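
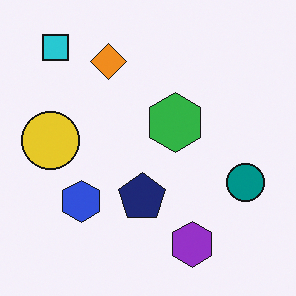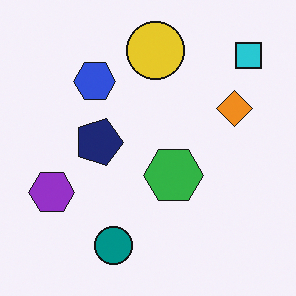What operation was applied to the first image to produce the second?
Rotated 90° clockwise.

The cyan square sits in the top-left of the first image and the top-right of the second — consistent with a whole-image 90° clockwise rotation.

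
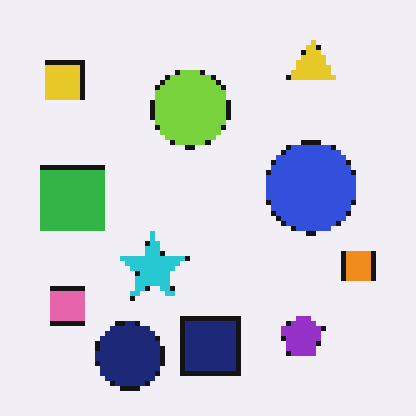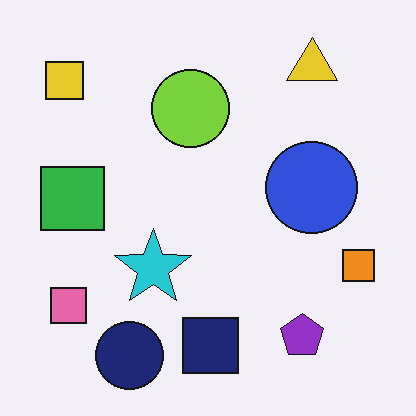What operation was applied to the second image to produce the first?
The transformation is: mildly pixelated.

Shapes are reduced to large square blocks; fine edges and outlines are lost — a downscale-then-upscale (mosaic) effect.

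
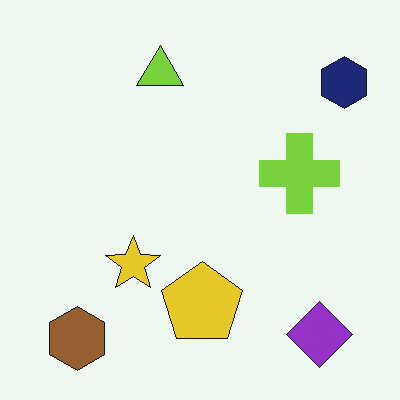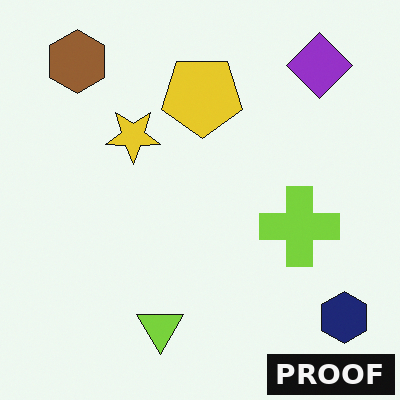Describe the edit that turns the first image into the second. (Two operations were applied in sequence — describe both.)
This is the original image flipped vertically (top ↔ bottom), then watermarked with the text "PROOF" in the lower-right corner.

The brown hexagon is in the bottom-left of the first image and the top-left of the second — shapes on opposite sides of the horizontal midline have swapped in a mirror flip. A dark label reading "PROOF" appears in the lower-right corner.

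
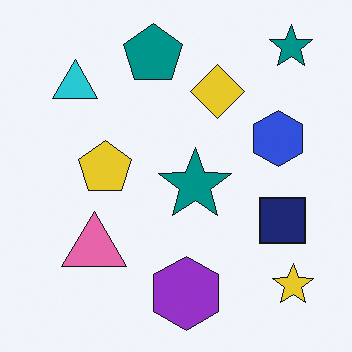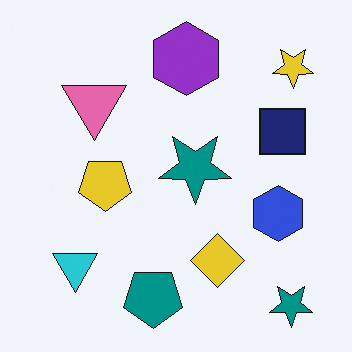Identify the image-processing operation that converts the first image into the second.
The transformation is: flipped vertically (top ↔ bottom).

The teal pentagon is in the top of the first image and the bottom of the second — shapes on opposite sides of the horizontal midline have swapped in a mirror flip.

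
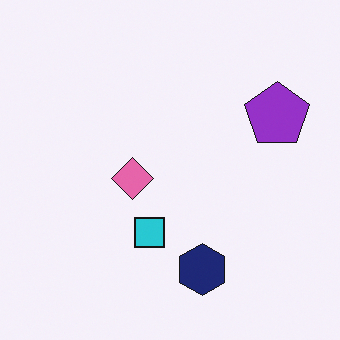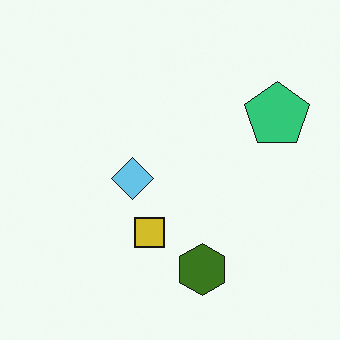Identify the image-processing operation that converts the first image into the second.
The image was hue-shifted by a large amount.

Every shape's color has rotated by the same amount around the hue wheel — a uniform hue shift.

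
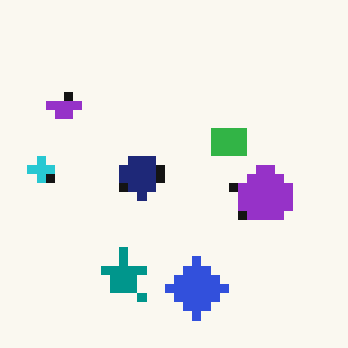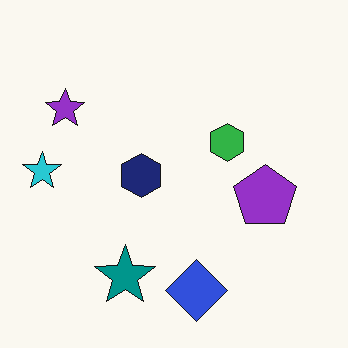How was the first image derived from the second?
The transformation is: coarsely pixelated.

Shapes are reduced to large square blocks; fine edges and outlines are lost — a downscale-then-upscale (mosaic) effect.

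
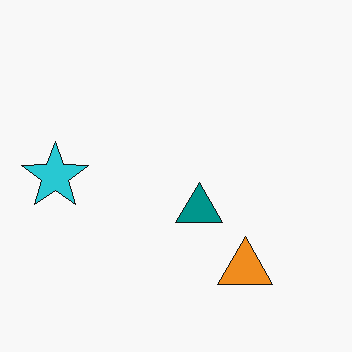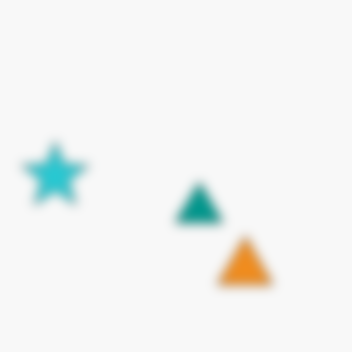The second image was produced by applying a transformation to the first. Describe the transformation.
The second image is the first heavily blurred.

Shape edges and outlines are uniformly softened across the whole image.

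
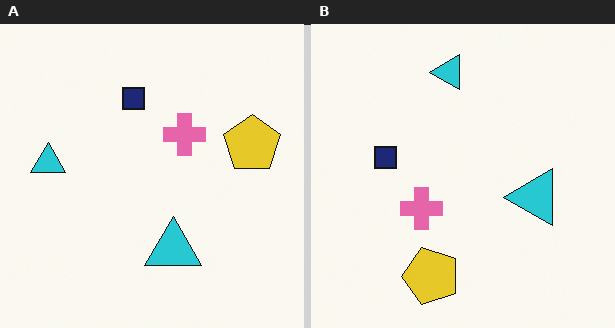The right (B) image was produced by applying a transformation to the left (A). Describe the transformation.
The right (B) image is the left (A) transposed (reflected across the top-left ↔ bottom-right diagonal).

Shapes have swapped their row and column positions — what was in the top-right is now in the bottom-left — a diagonal reflection.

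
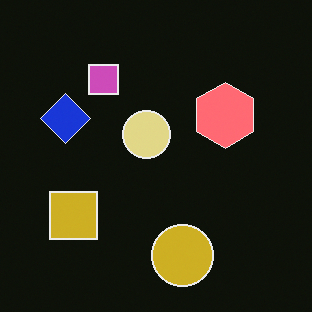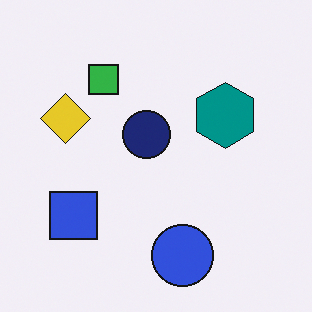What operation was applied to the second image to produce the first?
This is the original image color-inverted (negative).

The light background has become dark and every shape's color is its complement — a photographic negative.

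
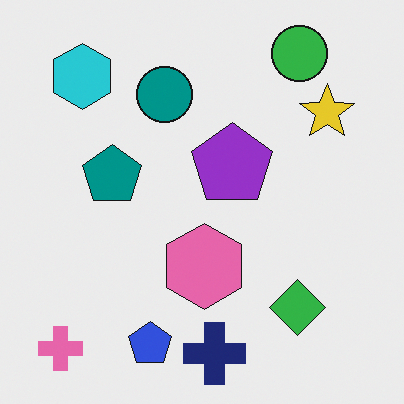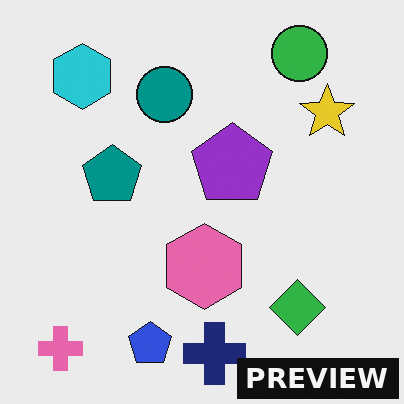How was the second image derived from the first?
Watermarked with the text "PREVIEW" in the lower-right corner.

A dark label reading "PREVIEW" appears in the lower-right corner.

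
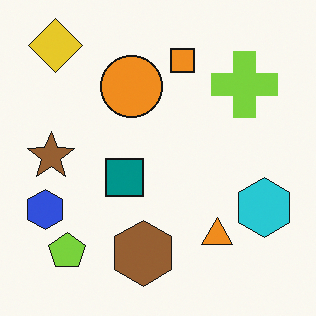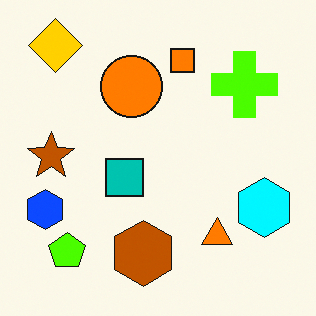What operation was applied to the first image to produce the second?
The second image is the first heavily oversaturated.

All colors are more vivid — a global saturation change.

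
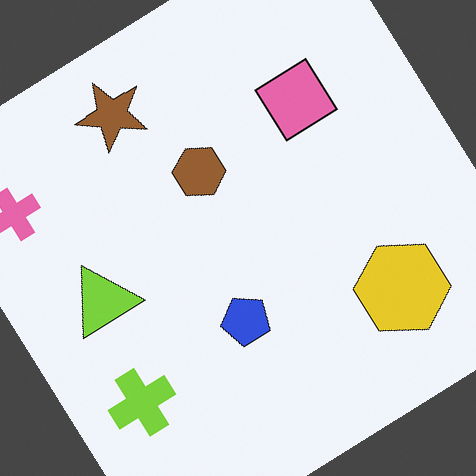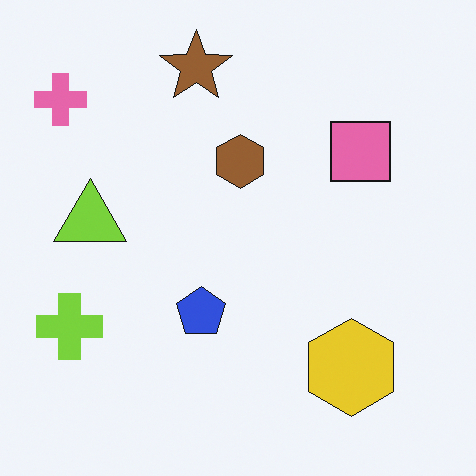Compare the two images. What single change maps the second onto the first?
It was rotated counter-clockwise by a large amount — several tens of degrees.

Every shape is tilted by the same angle and the image corners show triangular fill wedges — a whole-image rotation by a non-right angle.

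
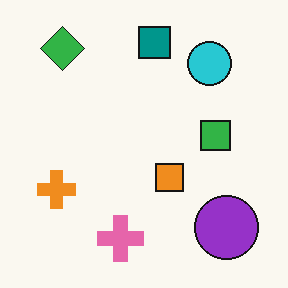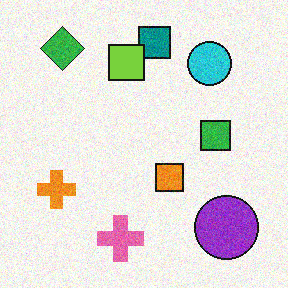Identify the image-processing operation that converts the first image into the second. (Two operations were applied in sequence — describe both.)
This is the original image degraded with visible gaussian noise, then overlaid with an additional lime square.

Random speckle covers the whole image, including the flat background. A lime square appears in the second image that is absent from the first.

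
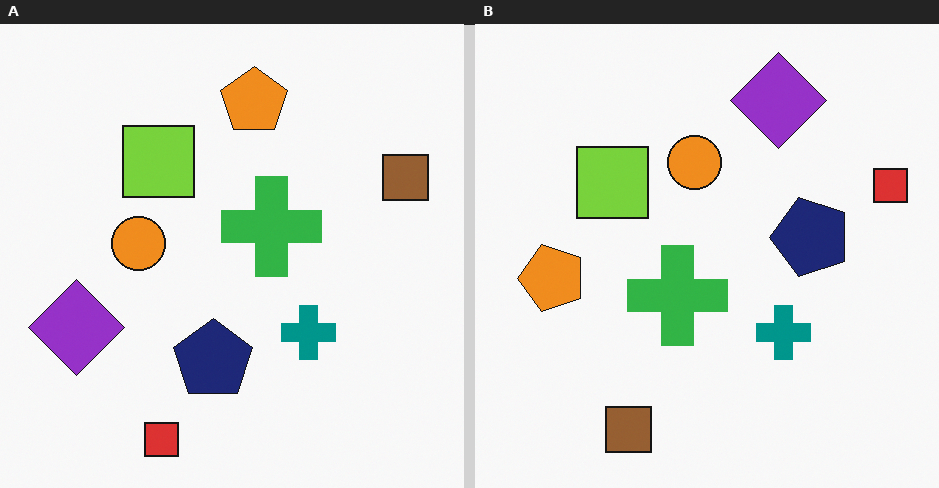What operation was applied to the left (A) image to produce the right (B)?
It was transposed (reflected across the top-left ↔ bottom-right diagonal).

Shapes have swapped their row and column positions — what was in the top-right is now in the bottom-left — a diagonal reflection.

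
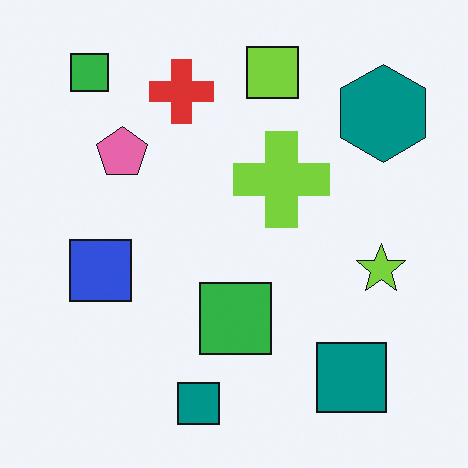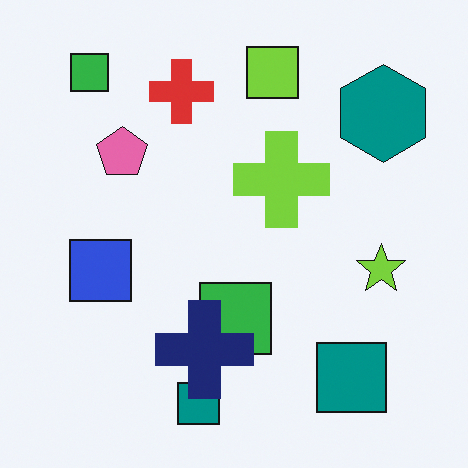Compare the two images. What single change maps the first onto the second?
The image was overlaid with an additional navy cross.

A navy cross appears in the second image that is absent from the first.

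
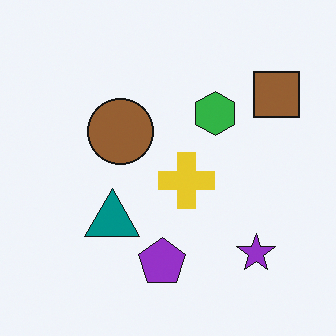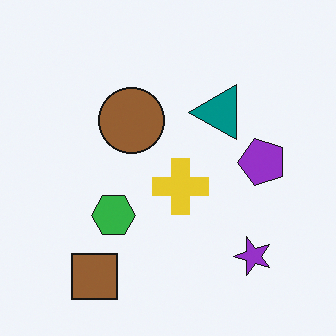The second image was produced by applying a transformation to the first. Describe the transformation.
The transformation is: transposed (reflected across the top-left ↔ bottom-right diagonal).

Shapes have swapped their row and column positions — what was in the top-right is now in the bottom-left — a diagonal reflection.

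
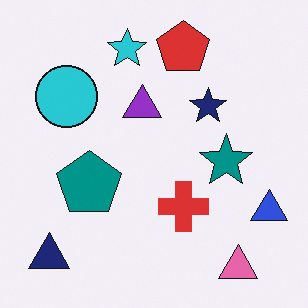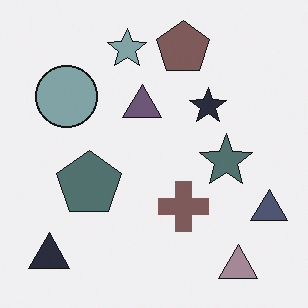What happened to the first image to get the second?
It was made much more muted (saturation change).

All colors are more muted and greyish — a global saturation change.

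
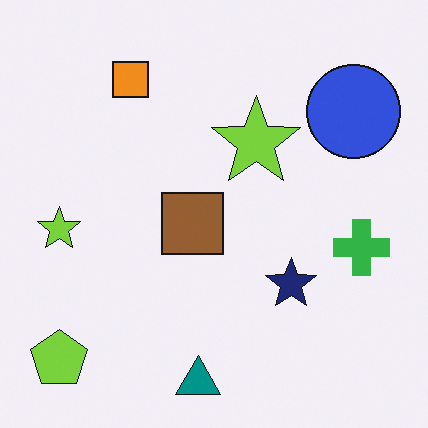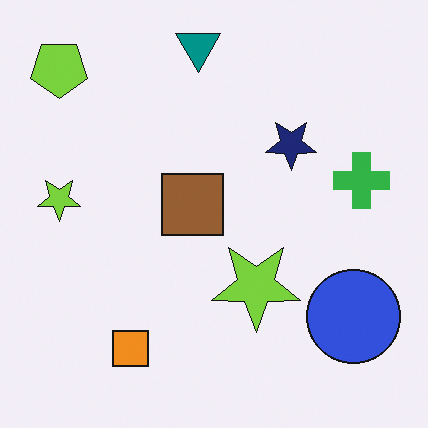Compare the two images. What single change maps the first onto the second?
Flipped vertically (top ↔ bottom).

The teal triangle is in the bottom of the first image and the top of the second — shapes on opposite sides of the horizontal midline have swapped in a mirror flip.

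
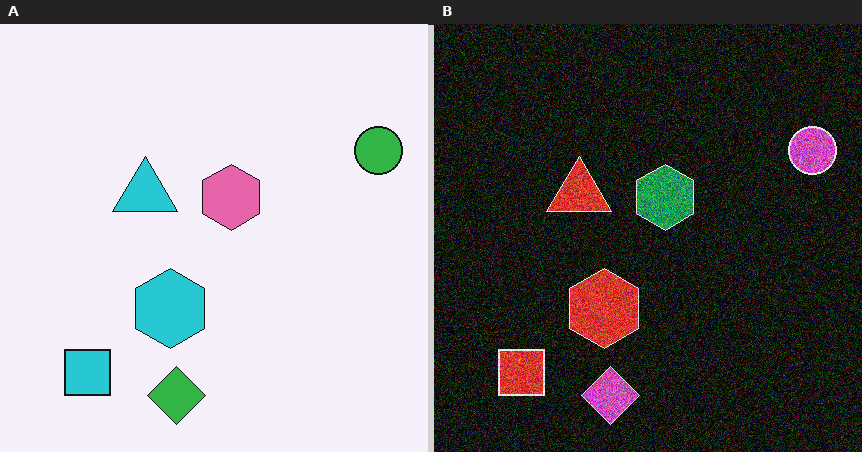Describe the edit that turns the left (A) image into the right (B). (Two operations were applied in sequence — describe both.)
The right (B) image is the left (A) color-inverted (negative), then degraded with a thick layer of grain.

The light background has become dark and every shape's color is its complement — a photographic negative. Random speckle covers the whole image, including the flat background.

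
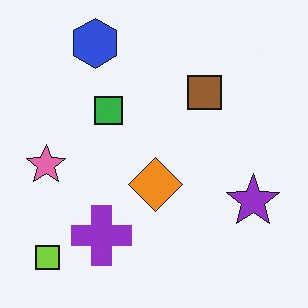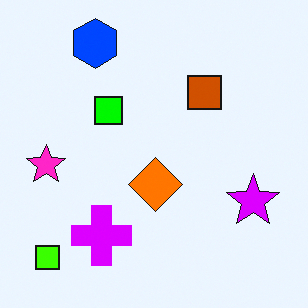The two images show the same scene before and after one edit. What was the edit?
This is the original image made much more vivid (saturation change).

All colors are more vivid — a global saturation change.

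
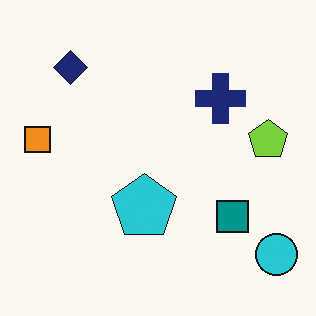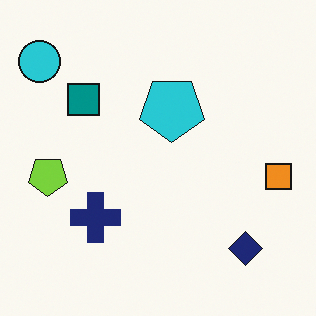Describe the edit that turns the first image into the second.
The second image is the first rotated 180°.

The cyan circle sits in the bottom-right of the first image and the top-left of the second — consistent with a whole-image 180° rotation.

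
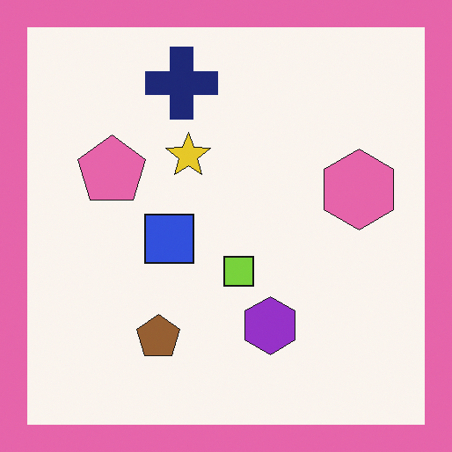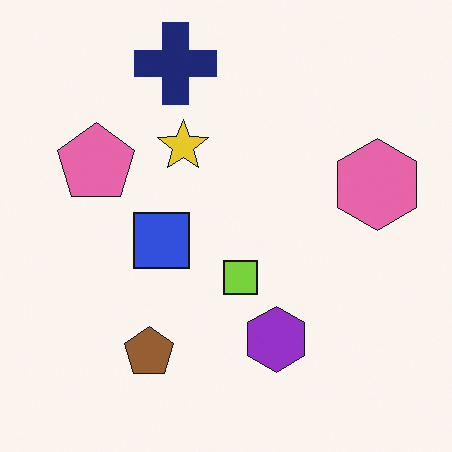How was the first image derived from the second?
The transformation is: framed with a pink border.

A solid pink frame runs around the edge of the first image, with the content slightly shrunk inside it.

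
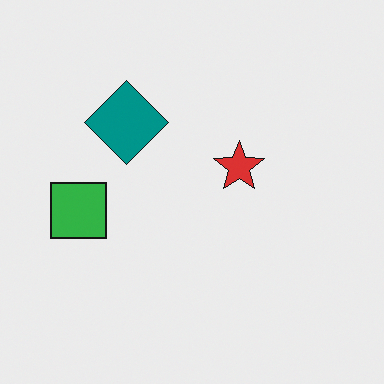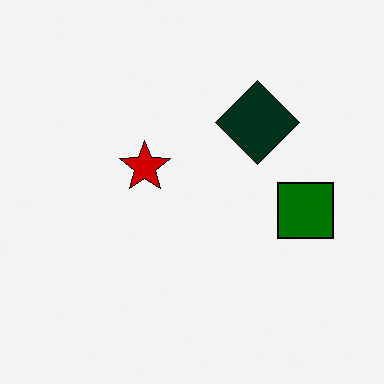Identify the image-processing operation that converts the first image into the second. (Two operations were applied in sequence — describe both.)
The image was flipped horizontally (left ↔ right), then boosted in contrast.

The green square is in the left of the first image and the right of the second — shapes on opposite sides of the vertical midline have swapped in a mirror flip. Tones are pushed away from mid-grey across the whole image — a global contrast change.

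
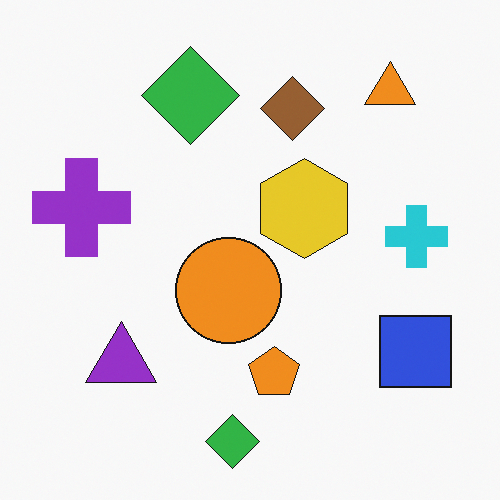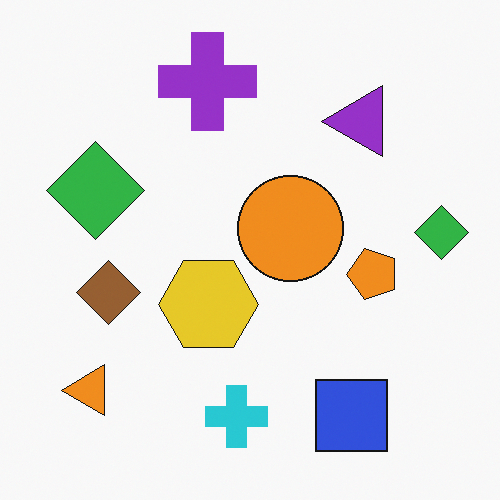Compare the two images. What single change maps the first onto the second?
The second image is the first transposed (reflected across the top-left ↔ bottom-right diagonal).

Shapes have swapped their row and column positions — what was in the top-right is now in the bottom-left — a diagonal reflection.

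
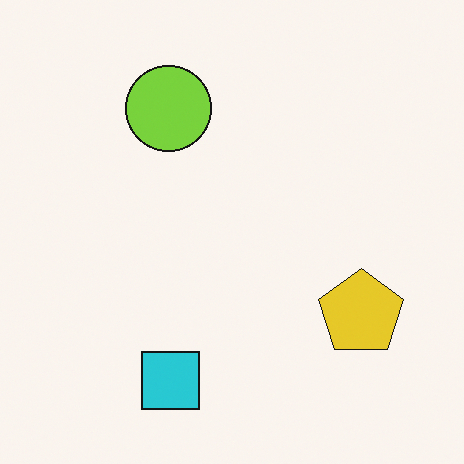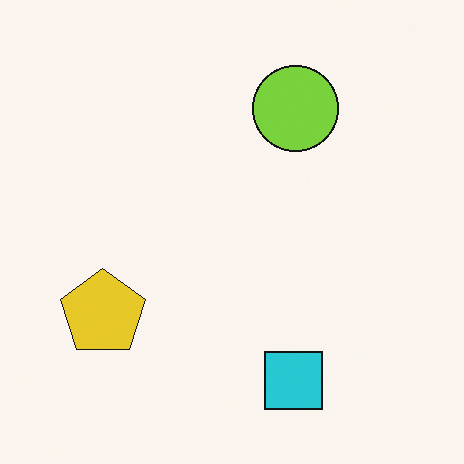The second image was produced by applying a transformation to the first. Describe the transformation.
The transformation is: flipped horizontally (left ↔ right).

The yellow pentagon is in the bottom-right of the first image and the bottom-left of the second — shapes on opposite sides of the vertical midline have swapped in a mirror flip.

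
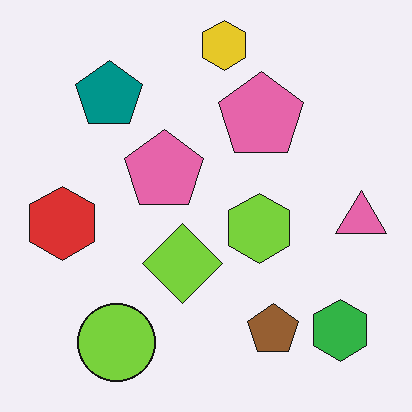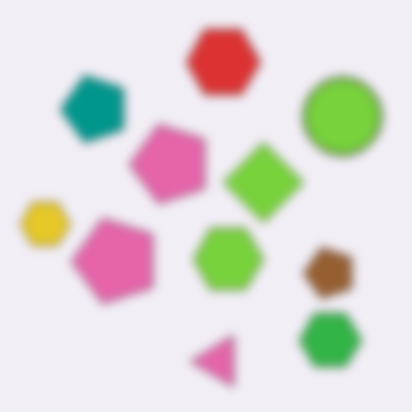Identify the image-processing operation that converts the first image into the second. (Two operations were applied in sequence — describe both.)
The transformation is: transposed (reflected across the top-left ↔ bottom-right diagonal), then heavily blurred.

Shapes have swapped their row and column positions — what was in the top-right is now in the bottom-left — a diagonal reflection. Shape edges and outlines are uniformly softened across the whole image.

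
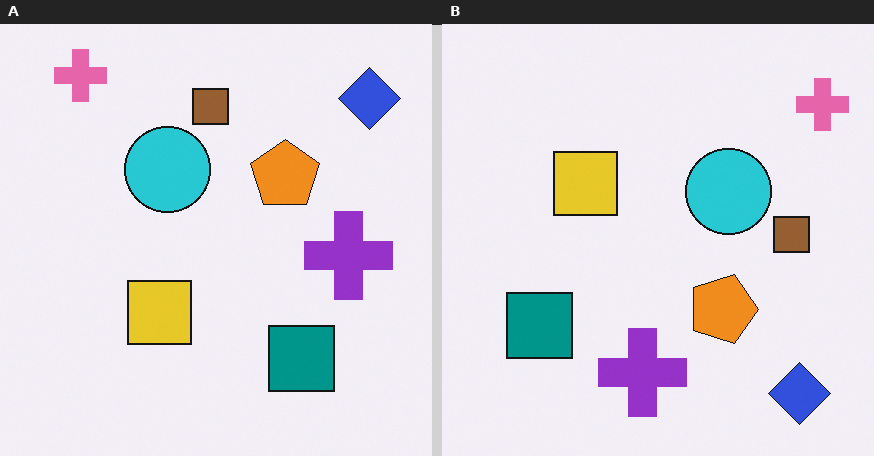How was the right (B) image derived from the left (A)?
Rotated 90° clockwise.

The pink cross sits in the top-left of the left (A) image and the top-right of the right (B) — consistent with a whole-image 90° clockwise rotation.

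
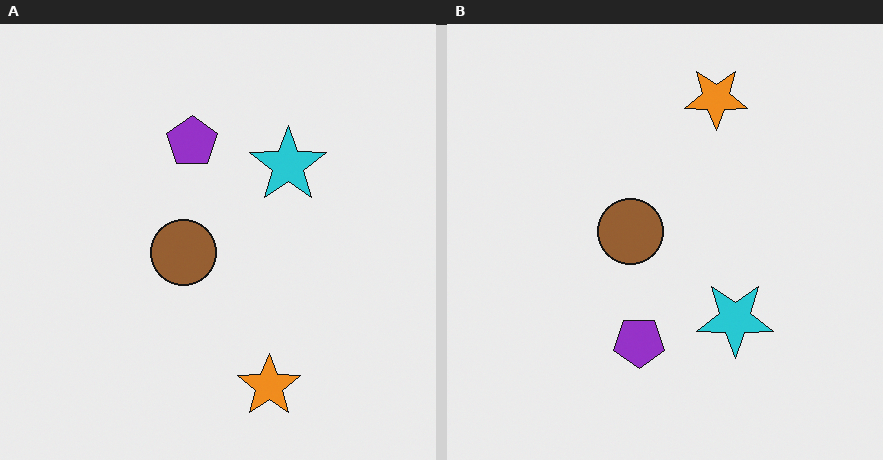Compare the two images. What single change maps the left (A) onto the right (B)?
It was flipped vertically (top ↔ bottom).

The orange star is in the bottom of the left (A) image and the top of the right (B) — shapes on opposite sides of the horizontal midline have swapped in a mirror flip.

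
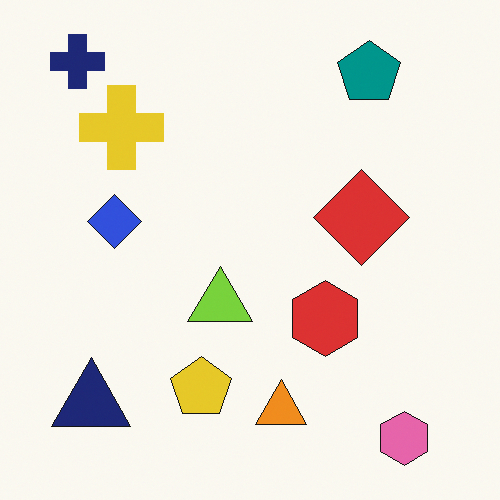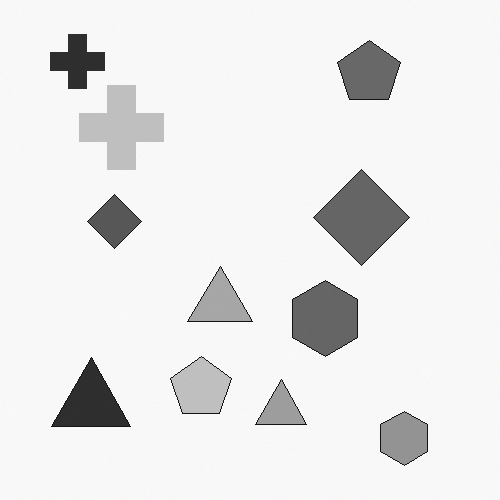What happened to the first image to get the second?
Converted to grayscale.

All color is removed — every shape is now a shade of grey.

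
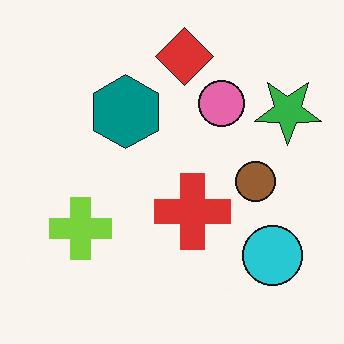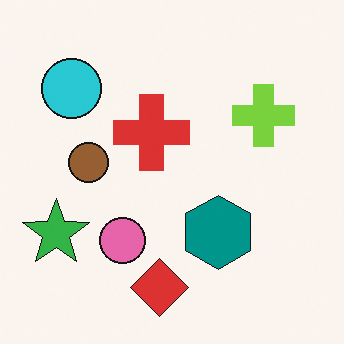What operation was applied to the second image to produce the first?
It was rotated 180°.

The cyan circle sits in the top-left of the second image and the bottom-right of the first — consistent with a whole-image 180° rotation.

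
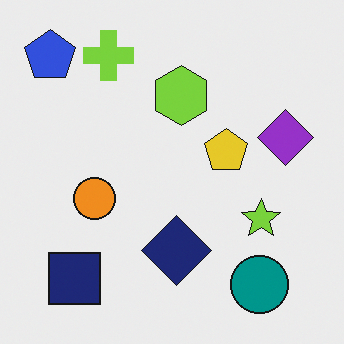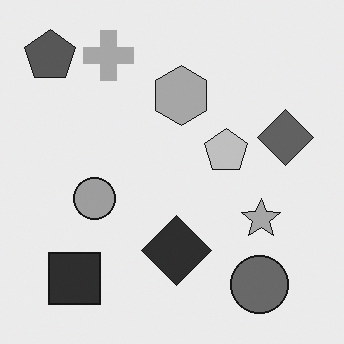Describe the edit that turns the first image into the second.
This is the original image converted to grayscale.

All color is removed — every shape is now a shade of grey.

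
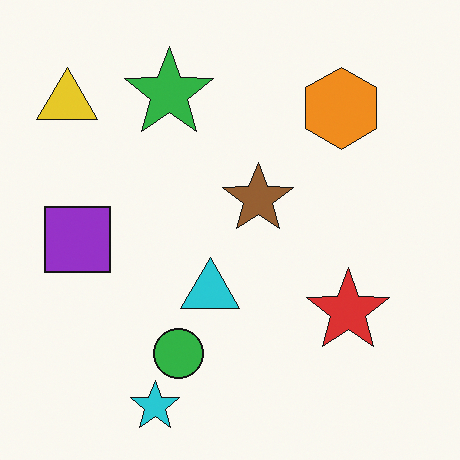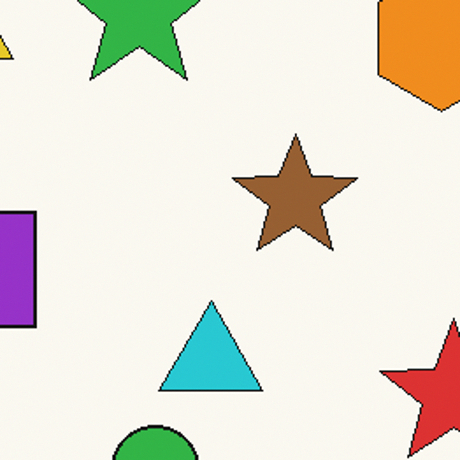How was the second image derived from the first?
This is the original image cropped tightly and scaled back up.

The visible shapes are larger and the field of view is narrower; shapes near the original edges may be partly or wholly outside the frame — a crop-and-rescale.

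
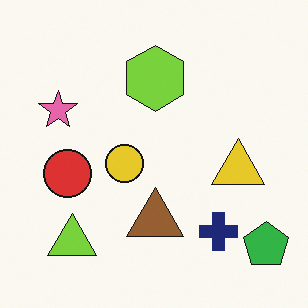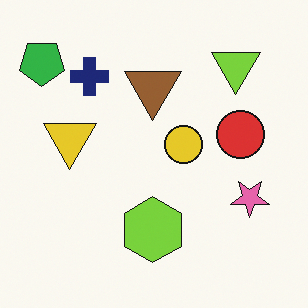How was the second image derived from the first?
Rotated 180°.

The green pentagon sits in the bottom-right of the first image and the top-left of the second — consistent with a whole-image 180° rotation.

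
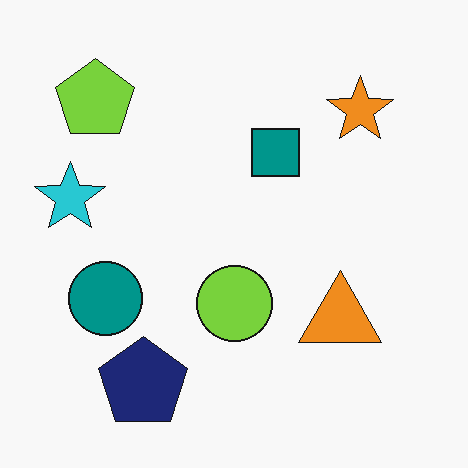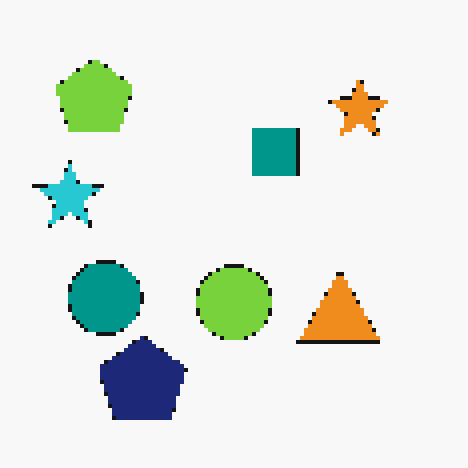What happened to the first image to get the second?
The image was mildly pixelated.

Shapes are reduced to large square blocks; fine edges and outlines are lost — a downscale-then-upscale (mosaic) effect.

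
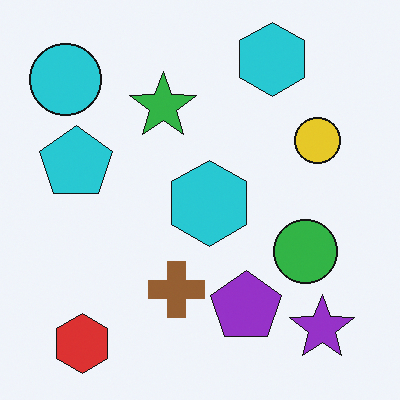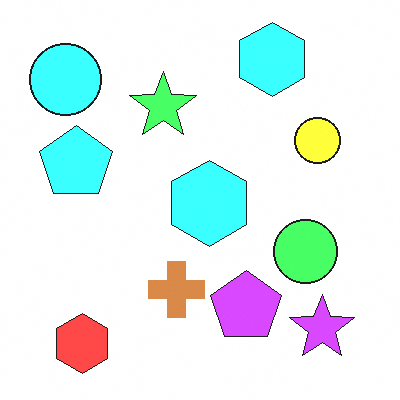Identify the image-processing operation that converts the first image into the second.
It was noticeably brightened.

Every pixel — background and shapes alike — is uniformly brightened.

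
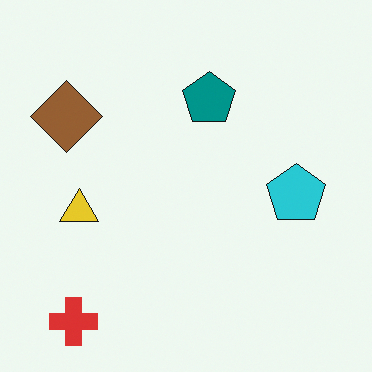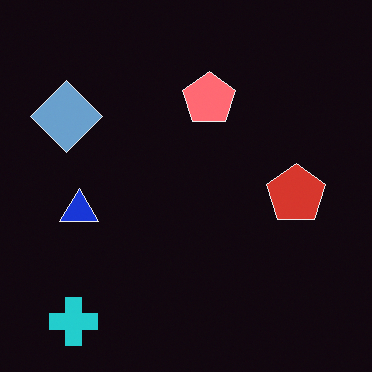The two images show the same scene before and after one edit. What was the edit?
The image was color-inverted (negative).

The light background has become dark and every shape's color is its complement — a photographic negative.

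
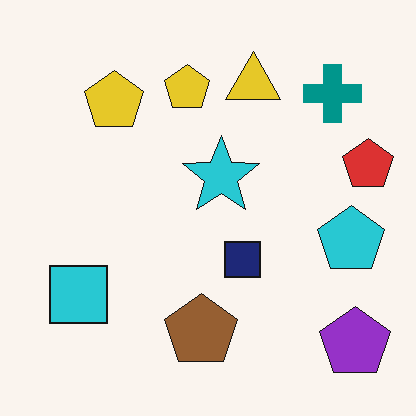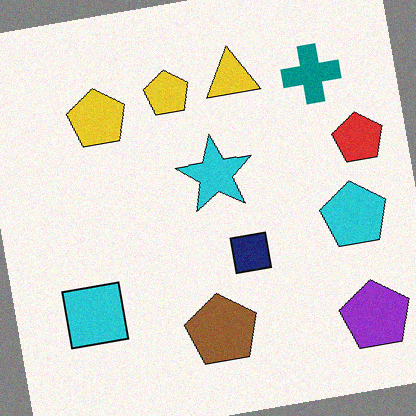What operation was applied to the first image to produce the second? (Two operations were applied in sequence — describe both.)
It was rotated counter-clockwise by a slight angle, then degraded with light additive noise.

Every shape is tilted by the same angle and the image corners show triangular fill wedges — a whole-image rotation by a non-right angle. Random speckle covers the whole image, including the flat background.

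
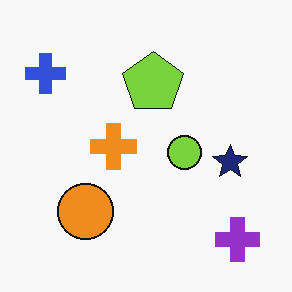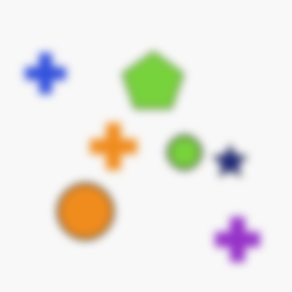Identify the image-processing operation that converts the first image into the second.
Moderately blurred.

Shape edges and outlines are uniformly softened across the whole image.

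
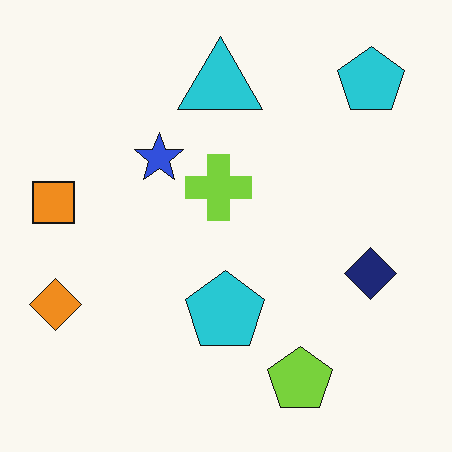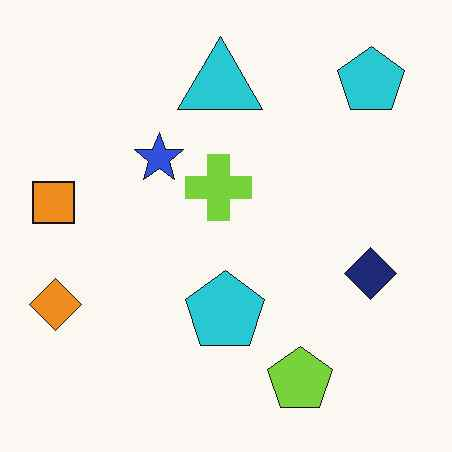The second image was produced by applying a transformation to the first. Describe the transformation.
The transformation is: given moderate JPEG compression.

Blocky 8×8 compression artifacts appear around shape edges and the flat background shows ringing — characteristic JPEG degradation.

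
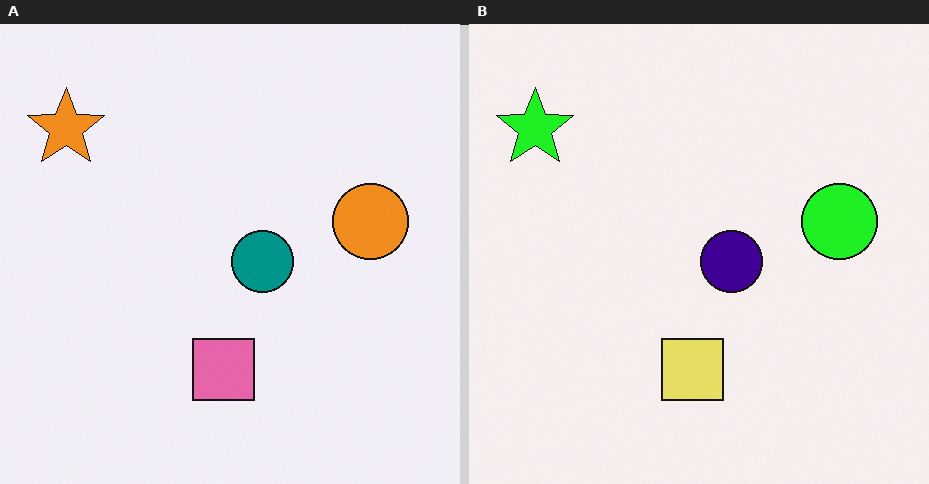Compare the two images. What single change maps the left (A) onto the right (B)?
The right (B) image is the left (A) hue-shifted through roughly a third of the color wheel.

Every shape's color has rotated by the same amount around the hue wheel — a uniform hue shift.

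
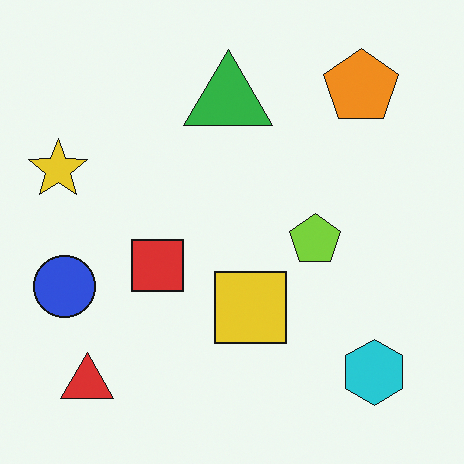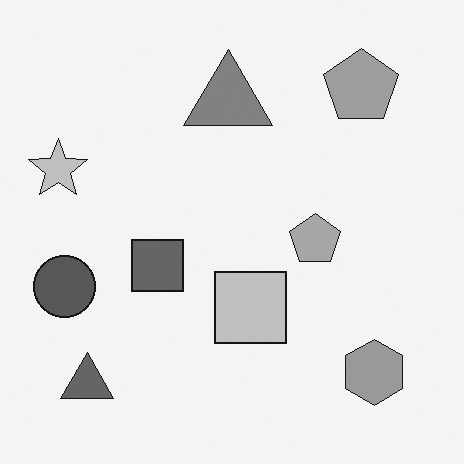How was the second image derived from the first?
Converted to grayscale.

All color is removed — every shape is now a shade of grey.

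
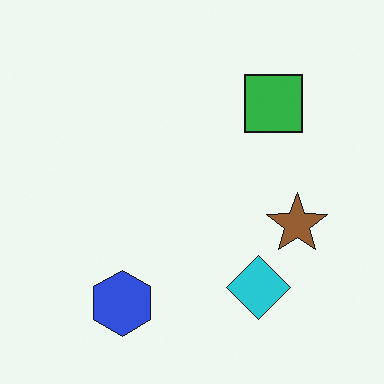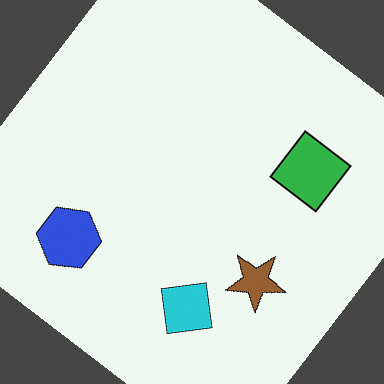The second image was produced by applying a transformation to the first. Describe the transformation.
The image was rotated clockwise by a large amount — several tens of degrees.

Every shape is tilted by the same angle and the image corners show triangular fill wedges — a whole-image rotation by a non-right angle.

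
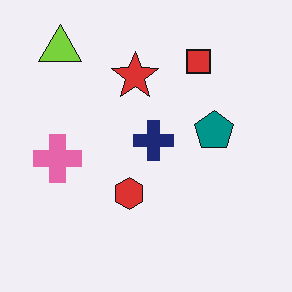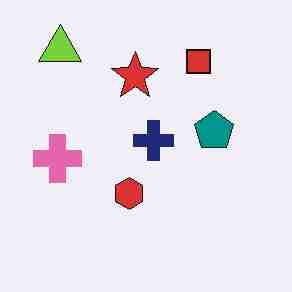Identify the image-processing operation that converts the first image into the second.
It was heavily JPEG-compressed with obvious blocking artifacts.

Blocky 8×8 compression artifacts appear around shape edges and the flat background shows ringing — characteristic JPEG degradation.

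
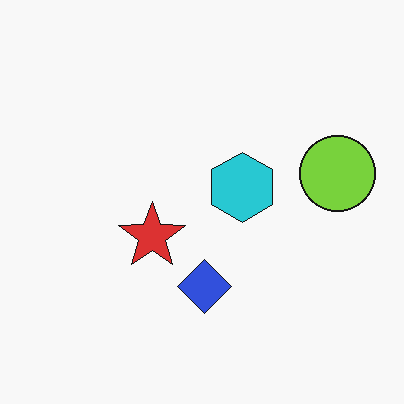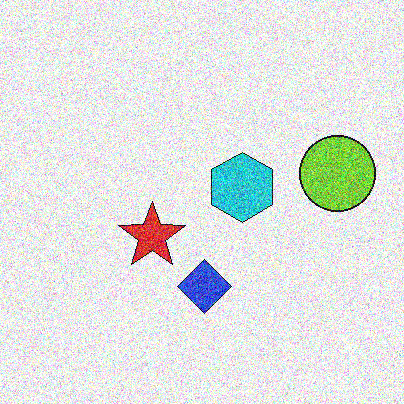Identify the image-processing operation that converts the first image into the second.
This is the original image degraded with heavy additive noise.

Random speckle covers the whole image, including the flat background.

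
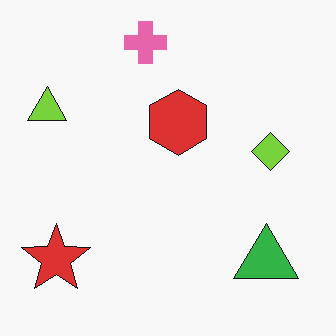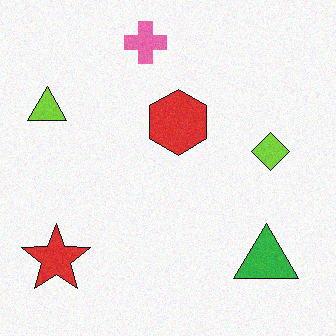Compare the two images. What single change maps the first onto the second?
The image was degraded with a light layer of grain.

Random speckle covers the whole image, including the flat background.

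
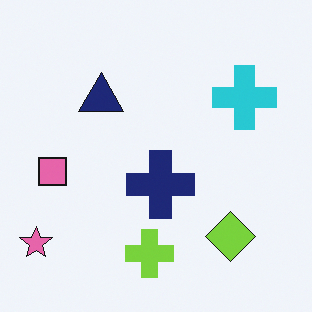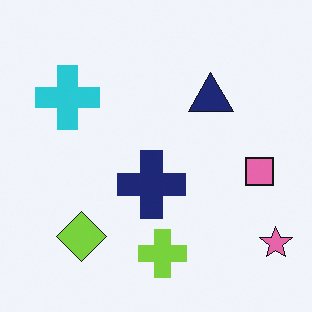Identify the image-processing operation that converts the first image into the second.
The second image is the first flipped horizontally (left ↔ right).

The pink star is in the bottom-left of the first image and the bottom-right of the second — shapes on opposite sides of the vertical midline have swapped in a mirror flip.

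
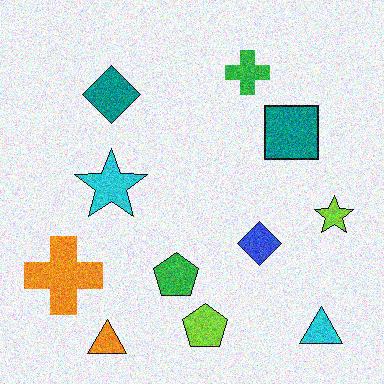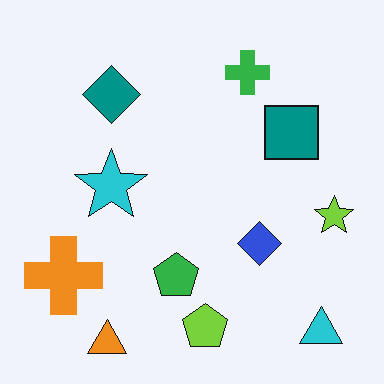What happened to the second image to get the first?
The image was degraded with visible gaussian noise.

Random speckle covers the whole image, including the flat background.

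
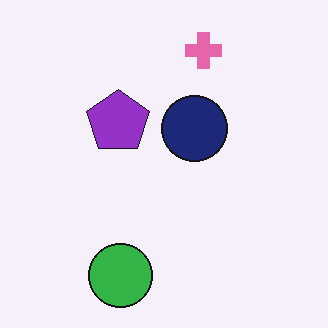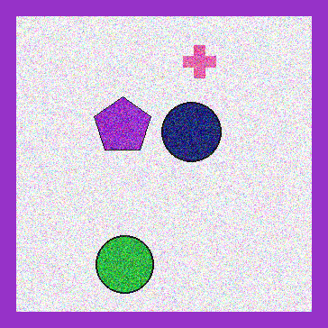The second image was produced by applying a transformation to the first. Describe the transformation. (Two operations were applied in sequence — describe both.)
The transformation is: degraded with heavy additive noise, then framed with a purple border.

Random speckle covers the whole image, including the flat background. A solid purple frame runs around the edge of the second image, with the content slightly shrunk inside it.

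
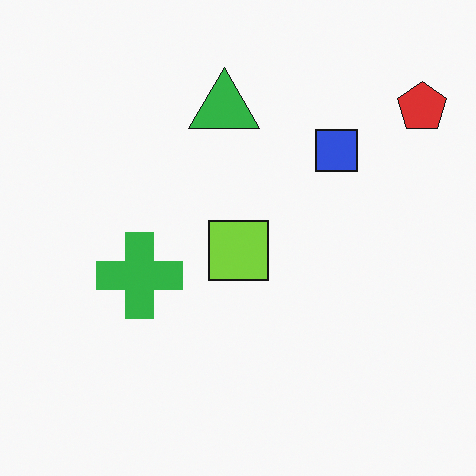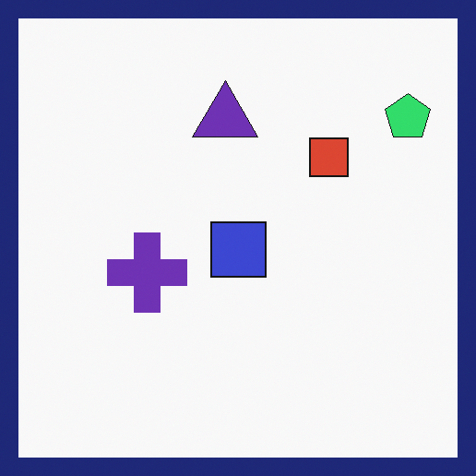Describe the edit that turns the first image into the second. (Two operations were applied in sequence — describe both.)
The transformation is: hue-shifted by a moderate amount, then framed with a navy border.

Every shape's color has rotated by the same amount around the hue wheel — a uniform hue shift. A solid navy frame runs around the edge of the second image, with the content slightly shrunk inside it.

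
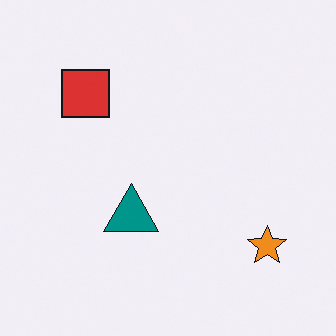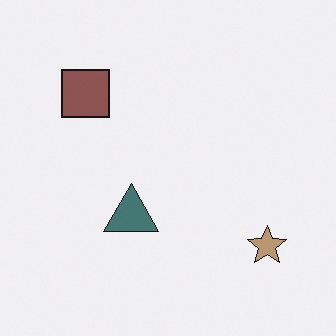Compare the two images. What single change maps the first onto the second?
The image was made much more muted (saturation change).

All colors are more muted and greyish — a global saturation change.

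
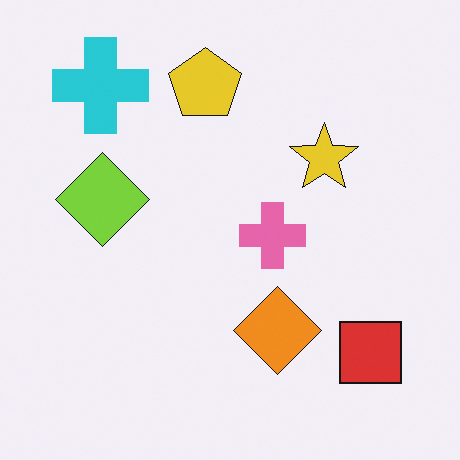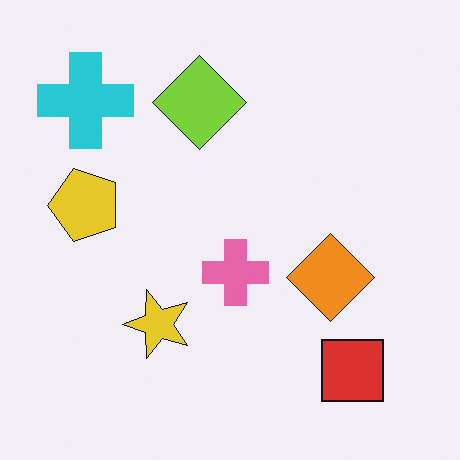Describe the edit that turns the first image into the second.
Transposed (reflected across the top-left ↔ bottom-right diagonal).

Shapes have swapped their row and column positions — what was in the top-right is now in the bottom-left — a diagonal reflection.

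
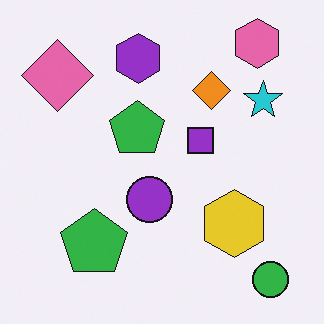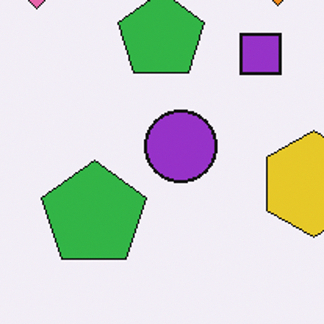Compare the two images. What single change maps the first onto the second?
Cropped to a modestly smaller region and rescaled.

The visible shapes are larger and the field of view is narrower; shapes near the original edges may be partly or wholly outside the frame — a crop-and-rescale.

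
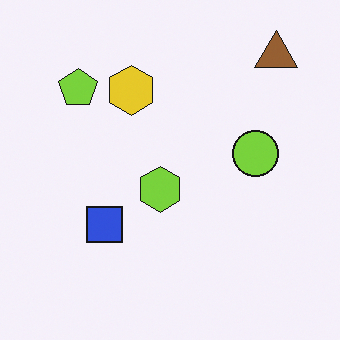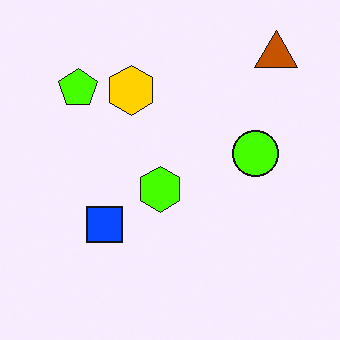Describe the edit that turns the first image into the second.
It was heavily oversaturated.

All colors are more vivid — a global saturation change.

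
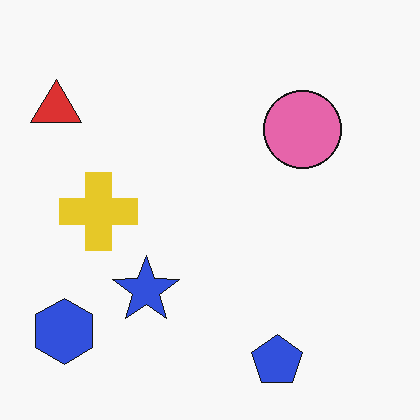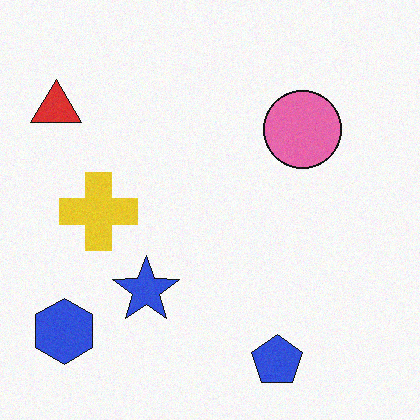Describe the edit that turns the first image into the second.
The transformation is: degraded with subtle gaussian noise.

Random speckle covers the whole image, including the flat background.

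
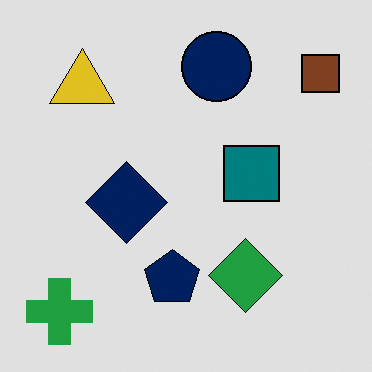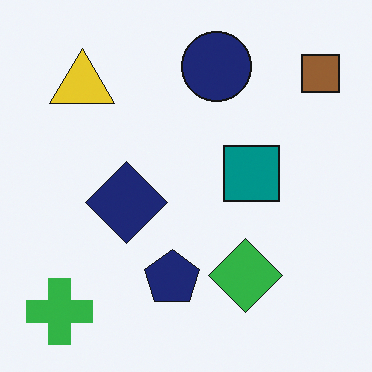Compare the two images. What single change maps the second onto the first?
The first image is the second moderately posterized.

Each flat color has snapped to a coarser quantized level — most visibly, the near-white background has dropped to a flat grey.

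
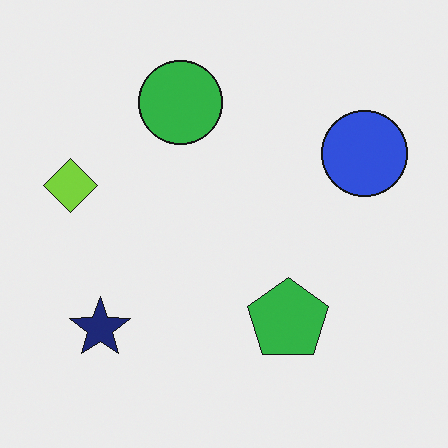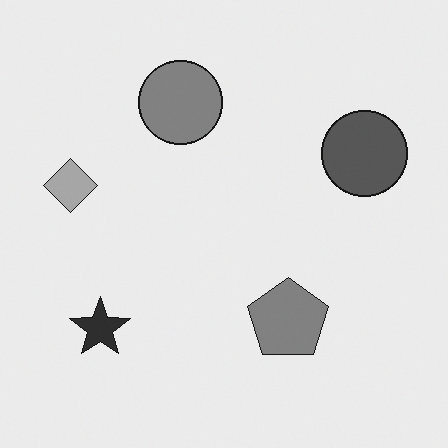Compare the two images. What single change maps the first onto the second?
This is the original image converted to grayscale.

All color is removed — every shape is now a shade of grey.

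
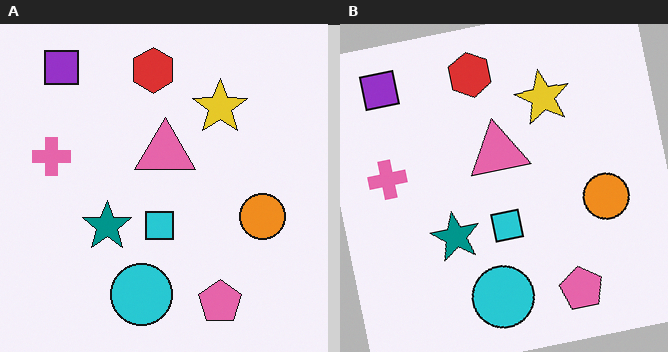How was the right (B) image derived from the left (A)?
Rotated counter-clockwise by a few degrees.

Every shape is tilted by the same angle and the image corners show triangular fill wedges — a whole-image rotation by a non-right angle.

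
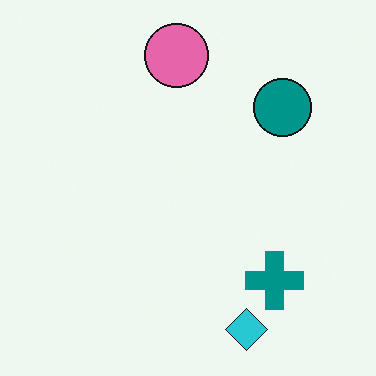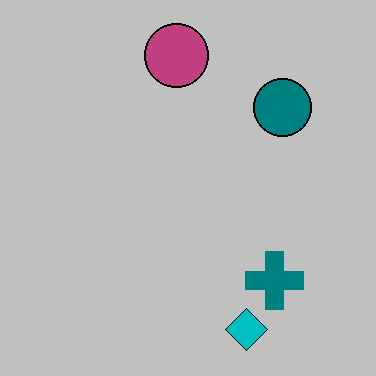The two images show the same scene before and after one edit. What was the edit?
Heavily posterized to just a handful of flat colors.

Each flat color has snapped to a coarser quantized level — most visibly, the near-white background has dropped to a flat grey.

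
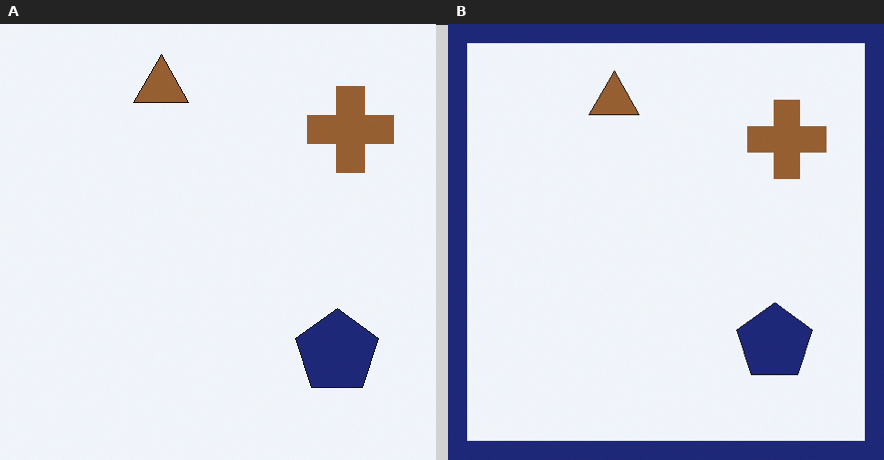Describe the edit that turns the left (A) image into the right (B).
The right (B) image is the left (A) framed with a navy border.

A solid navy frame runs around the edge of the right (B) image, with the content slightly shrunk inside it.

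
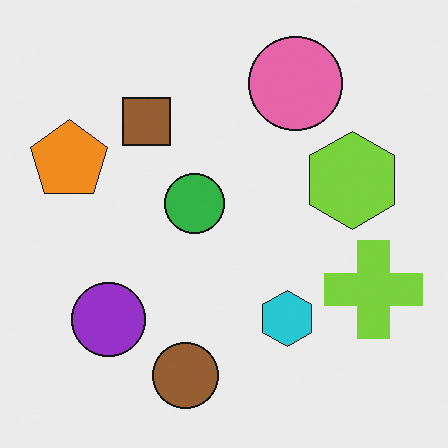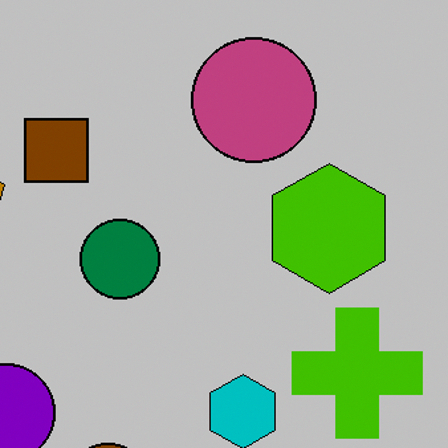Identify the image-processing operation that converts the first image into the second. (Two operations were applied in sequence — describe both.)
The transformation is: heavily posterized to just a handful of flat colors, then cropped to a modestly smaller region and rescaled.

Each flat color has snapped to a coarser quantized level — most visibly, the near-white background has dropped to a flat grey. The visible shapes are larger and the field of view is narrower; shapes near the original edges may be partly or wholly outside the frame — a crop-and-rescale.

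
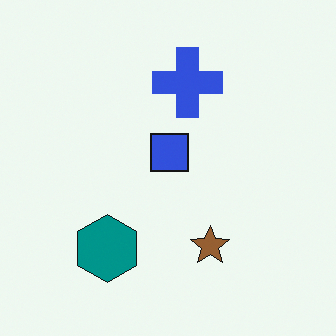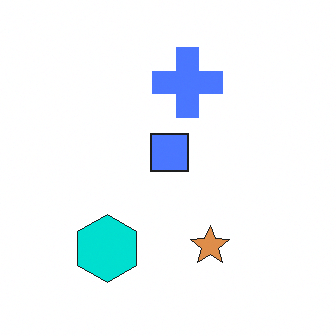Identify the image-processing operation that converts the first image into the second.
The transformation is: brightened a lot.

Every pixel — background and shapes alike — is uniformly brightened.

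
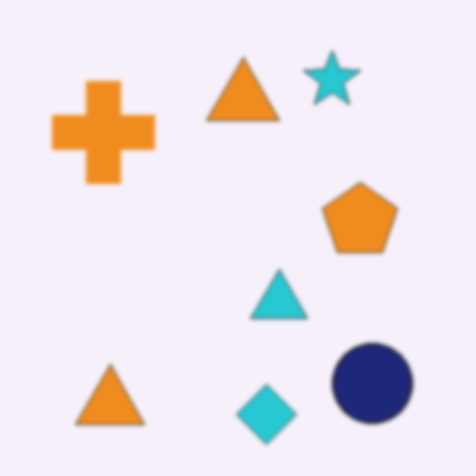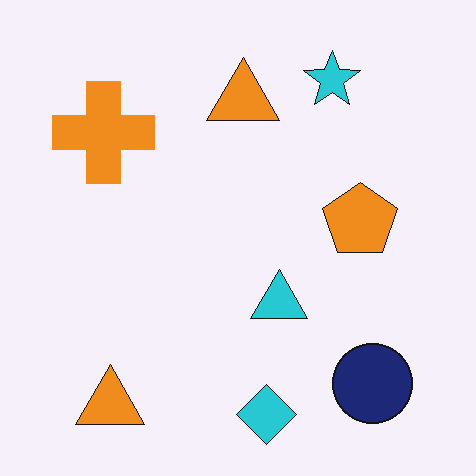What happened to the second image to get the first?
This is the original image lightly blurred.

Shape edges and outlines are uniformly softened across the whole image.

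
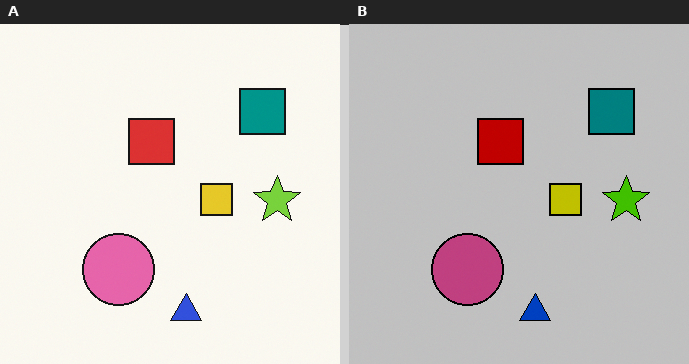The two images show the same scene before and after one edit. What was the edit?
This is the original image heavily posterized to just a handful of flat colors.

Each flat color has snapped to a coarser quantized level — most visibly, the near-white background has dropped to a flat grey.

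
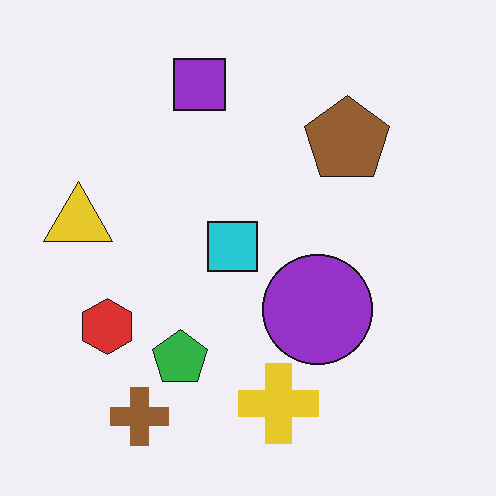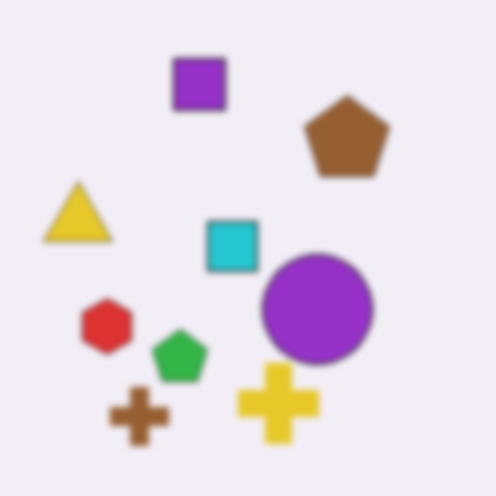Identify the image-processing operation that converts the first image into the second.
The image was moderately blurred.

Shape edges and outlines are uniformly softened across the whole image.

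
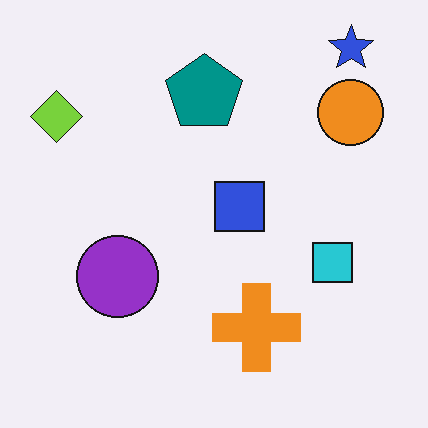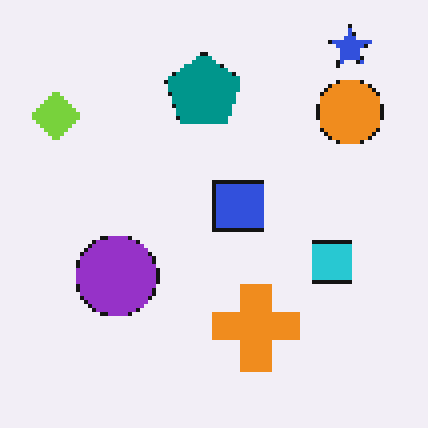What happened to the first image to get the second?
Lightly pixelated (a mild mosaic effect).

Shapes are reduced to large square blocks; fine edges and outlines are lost — a downscale-then-upscale (mosaic) effect.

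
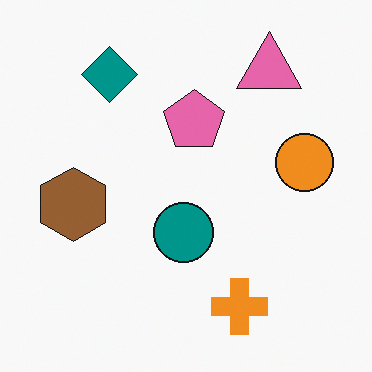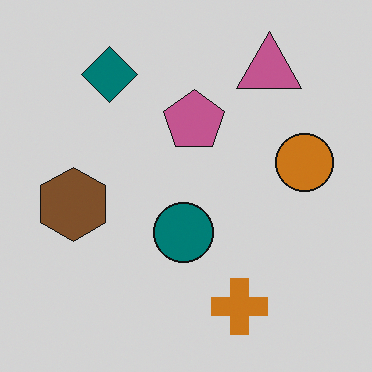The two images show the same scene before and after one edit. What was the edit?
The transformation is: slightly darkened.

Every pixel — background and shapes alike — is uniformly darkened.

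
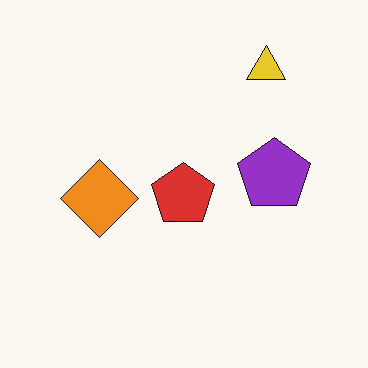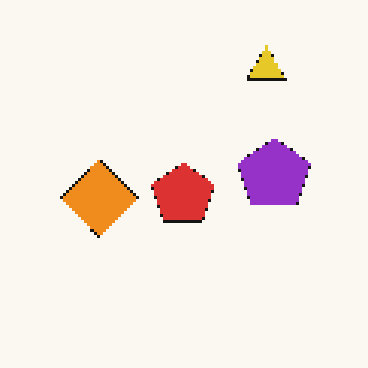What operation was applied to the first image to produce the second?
The image was lightly pixelated (a mild mosaic effect).

Shapes are reduced to large square blocks; fine edges and outlines are lost — a downscale-then-upscale (mosaic) effect.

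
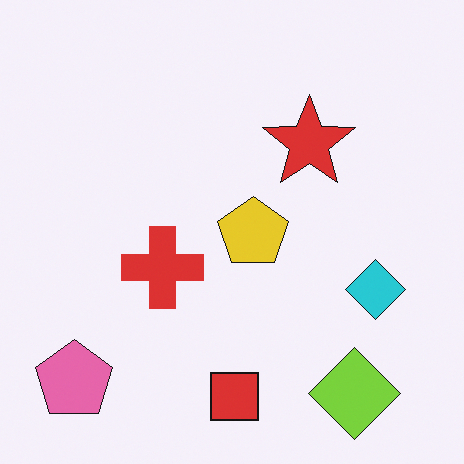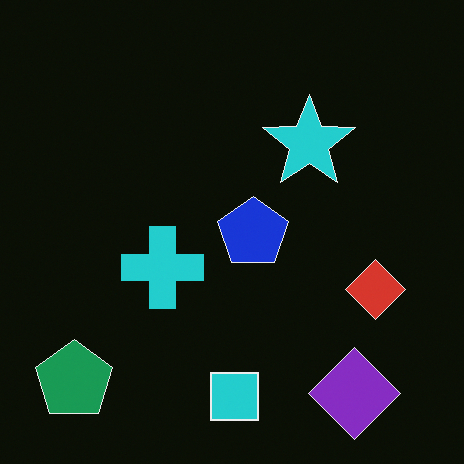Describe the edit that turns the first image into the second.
The transformation is: color-inverted (negative).

The light background has become dark and every shape's color is its complement — a photographic negative.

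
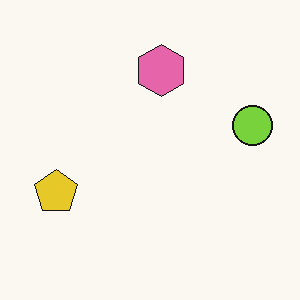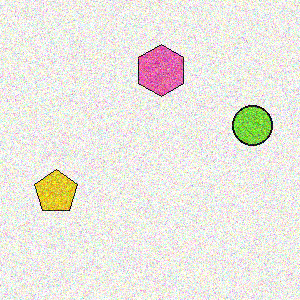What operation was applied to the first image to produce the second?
Degraded with strong gaussian noise.

Random speckle covers the whole image, including the flat background.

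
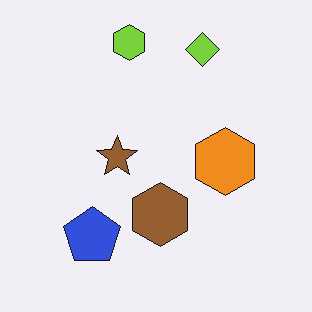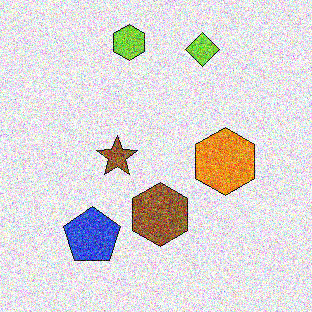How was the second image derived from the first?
The second image is the first degraded with a thick layer of grain.

Random speckle covers the whole image, including the flat background.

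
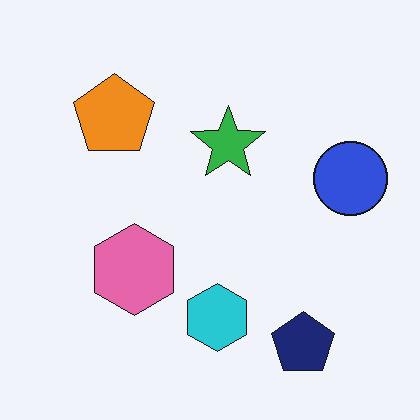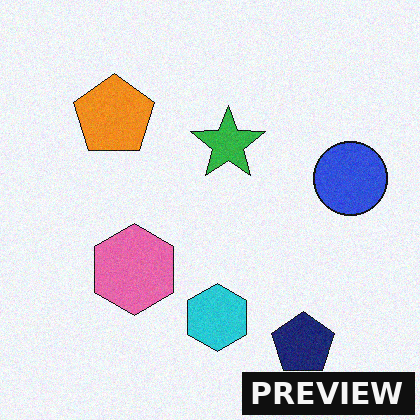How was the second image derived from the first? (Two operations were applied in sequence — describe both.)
Degraded with a light layer of grain, then watermarked with the text "PREVIEW" in the lower-right corner.

Random speckle covers the whole image, including the flat background. A dark label reading "PREVIEW" appears in the lower-right corner.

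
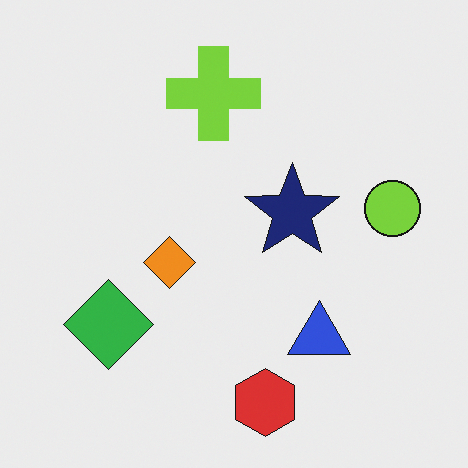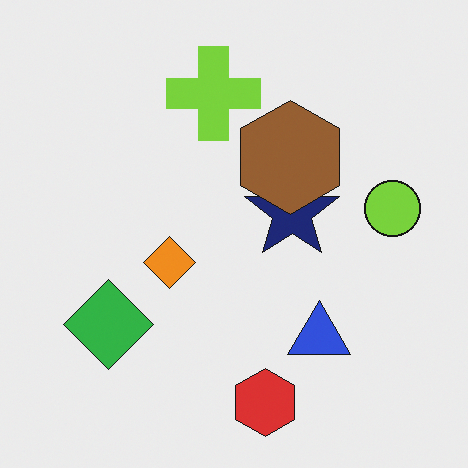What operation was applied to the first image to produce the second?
It was overlaid with an additional brown hexagon.

A brown hexagon appears in the second image that is absent from the first.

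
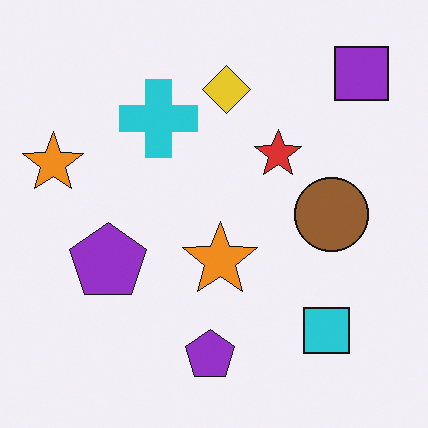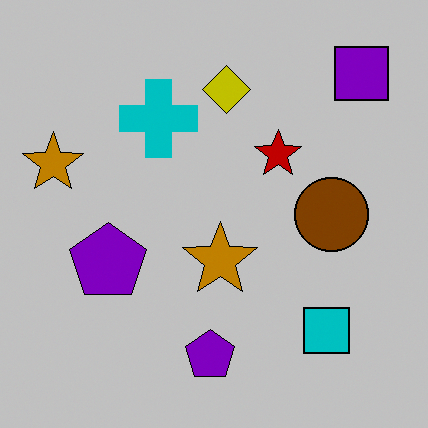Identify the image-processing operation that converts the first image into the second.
The image was heavily posterized to just a handful of flat colors.

Each flat color has snapped to a coarser quantized level — most visibly, the near-white background has dropped to a flat grey.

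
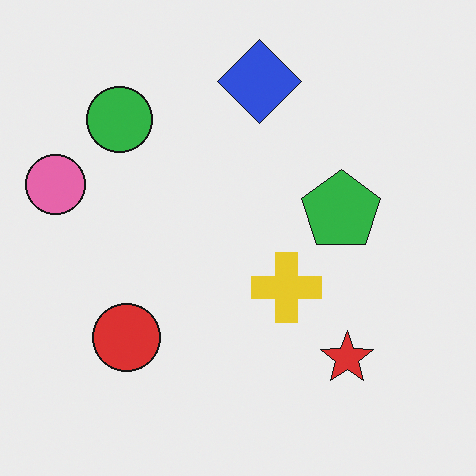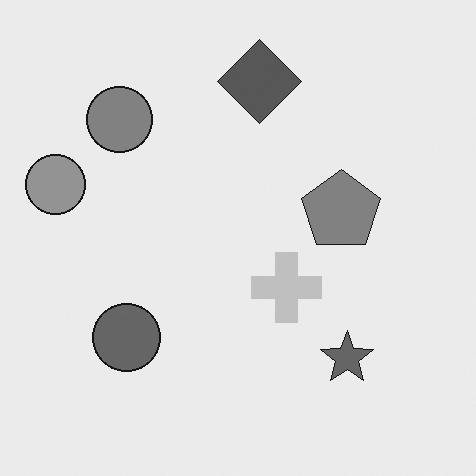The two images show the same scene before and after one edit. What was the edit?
This is the original image converted to grayscale.

All color is removed — every shape is now a shade of grey.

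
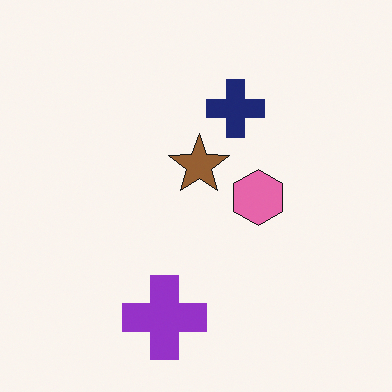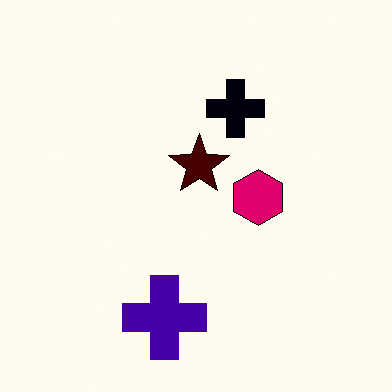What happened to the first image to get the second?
This is the original image given much higher contrast.

Tones are pushed away from mid-grey across the whole image — a global contrast change.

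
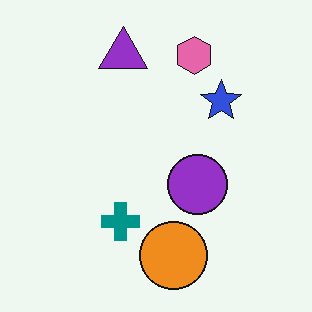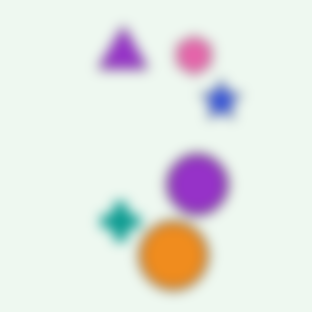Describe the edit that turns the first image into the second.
It was heavily blurred.

Shape edges and outlines are uniformly softened across the whole image.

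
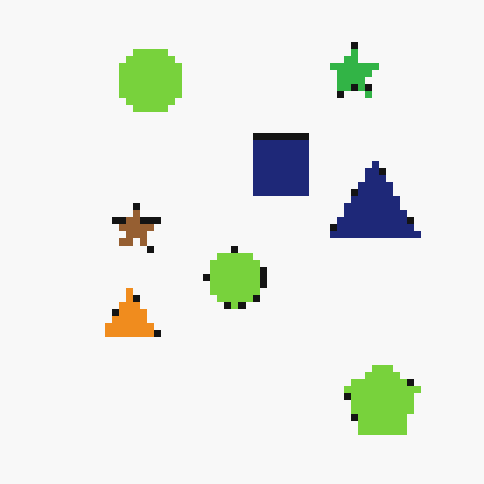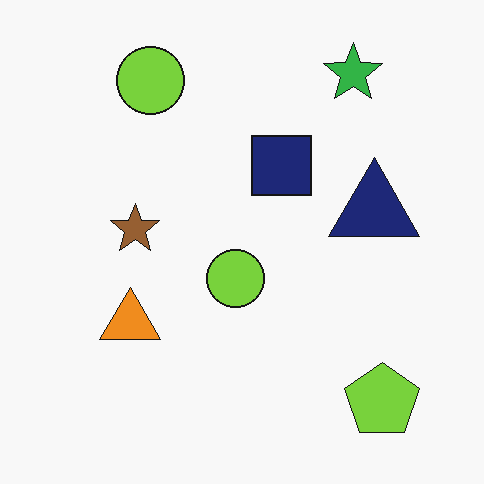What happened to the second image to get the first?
The transformation is: moderately pixelated.

Shapes are reduced to large square blocks; fine edges and outlines are lost — a downscale-then-upscale (mosaic) effect.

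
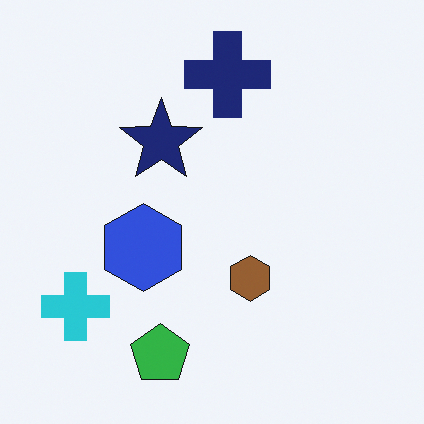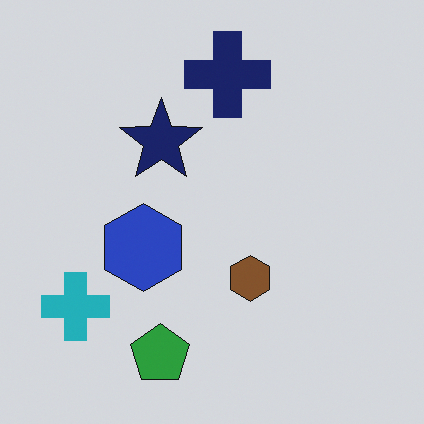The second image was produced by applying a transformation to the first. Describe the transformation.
Slightly darkened.

Every pixel — background and shapes alike — is uniformly darkened.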